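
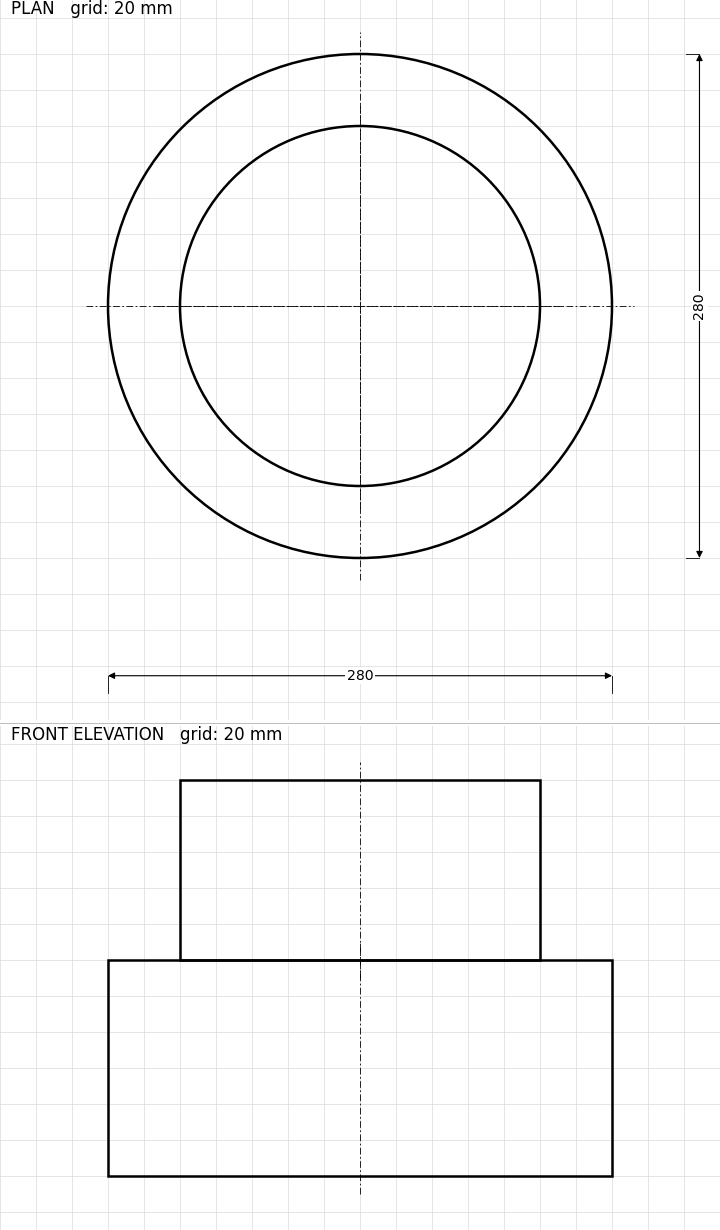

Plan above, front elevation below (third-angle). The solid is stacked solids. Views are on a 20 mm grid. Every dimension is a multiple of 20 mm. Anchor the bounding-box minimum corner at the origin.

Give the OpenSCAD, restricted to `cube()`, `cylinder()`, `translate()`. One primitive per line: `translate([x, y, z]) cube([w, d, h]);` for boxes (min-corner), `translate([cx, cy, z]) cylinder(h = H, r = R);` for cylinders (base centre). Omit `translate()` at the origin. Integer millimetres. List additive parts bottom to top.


translate([140, 140, 0]) cylinder(h = 120, r = 140);
translate([140, 140, 120]) cylinder(h = 100, r = 100);


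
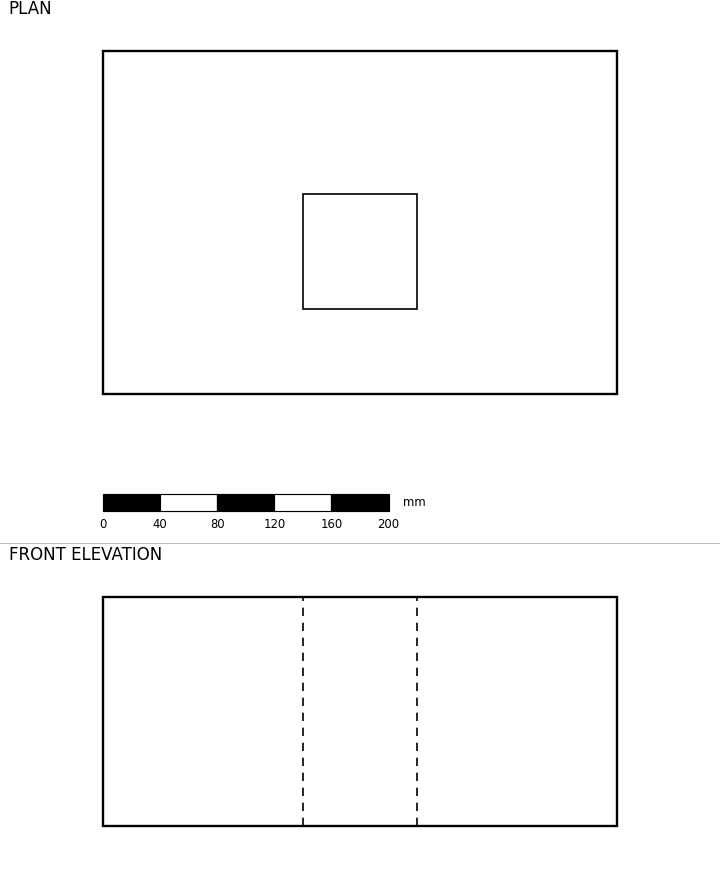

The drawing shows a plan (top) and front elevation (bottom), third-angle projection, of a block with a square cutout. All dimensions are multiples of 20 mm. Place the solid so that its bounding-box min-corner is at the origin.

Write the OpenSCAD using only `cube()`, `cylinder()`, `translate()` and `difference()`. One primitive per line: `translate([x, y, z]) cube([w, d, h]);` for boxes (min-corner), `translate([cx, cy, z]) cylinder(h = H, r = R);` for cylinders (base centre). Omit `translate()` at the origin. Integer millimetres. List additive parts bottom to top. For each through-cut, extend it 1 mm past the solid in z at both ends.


difference() {
  cube([360, 240, 160]);
  translate([140, 60, -1]) cube([80, 80, 162]);
}


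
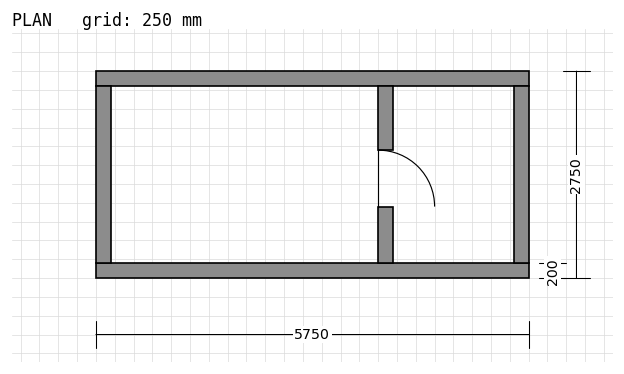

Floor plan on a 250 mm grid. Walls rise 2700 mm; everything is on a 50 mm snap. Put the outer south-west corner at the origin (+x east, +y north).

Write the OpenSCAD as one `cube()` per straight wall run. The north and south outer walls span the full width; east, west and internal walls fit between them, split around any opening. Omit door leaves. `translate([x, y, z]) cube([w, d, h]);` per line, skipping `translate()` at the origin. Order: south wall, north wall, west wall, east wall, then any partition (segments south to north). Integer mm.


cube([5750, 200, 2700]);
translate([0, 2550, 0]) cube([5750, 200, 2700]);
translate([0, 200, 0]) cube([200, 2350, 2700]);
translate([5550, 200, 0]) cube([200, 2350, 2700]);
translate([3750, 200, 0]) cube([200, 750, 2700]);
translate([3750, 1700, 0]) cube([200, 850, 2700]);


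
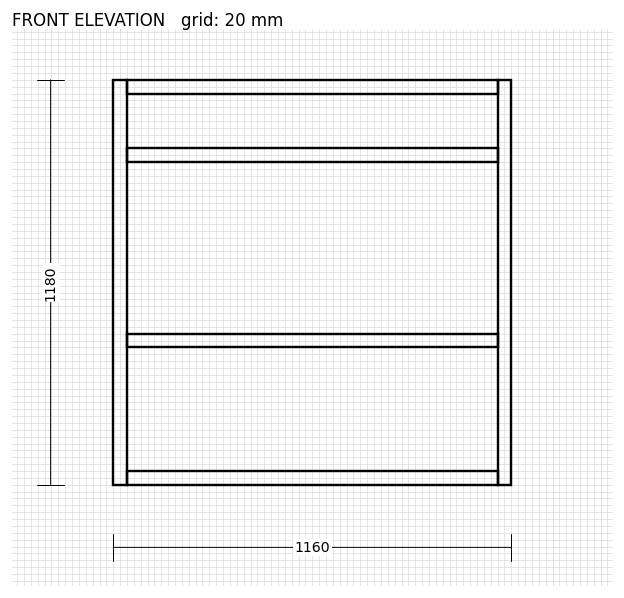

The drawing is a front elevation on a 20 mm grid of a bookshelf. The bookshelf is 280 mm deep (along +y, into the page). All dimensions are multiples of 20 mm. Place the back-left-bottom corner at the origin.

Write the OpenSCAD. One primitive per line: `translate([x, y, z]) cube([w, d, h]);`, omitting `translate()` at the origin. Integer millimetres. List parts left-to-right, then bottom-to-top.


cube([40, 280, 1180]);
translate([40, 0, 0]) cube([1080, 280, 40]);
translate([40, 0, 400]) cube([1080, 280, 40]);
translate([40, 0, 940]) cube([1080, 280, 40]);
translate([40, 0, 1140]) cube([1080, 280, 40]);
translate([1120, 0, 0]) cube([40, 280, 1180]);


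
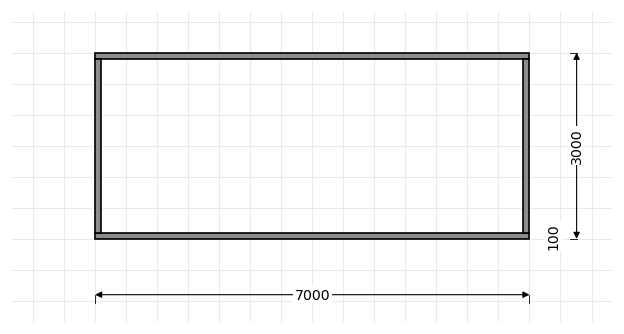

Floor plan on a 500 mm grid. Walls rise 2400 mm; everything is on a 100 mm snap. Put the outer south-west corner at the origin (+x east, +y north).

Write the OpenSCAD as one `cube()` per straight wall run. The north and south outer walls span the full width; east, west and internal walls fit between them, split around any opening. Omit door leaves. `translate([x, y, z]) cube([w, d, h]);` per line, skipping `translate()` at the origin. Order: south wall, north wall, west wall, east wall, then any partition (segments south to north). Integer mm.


cube([7000, 100, 2400]);
translate([0, 2900, 0]) cube([7000, 100, 2400]);
translate([0, 100, 0]) cube([100, 2800, 2400]);
translate([6900, 100, 0]) cube([100, 2800, 2400]);


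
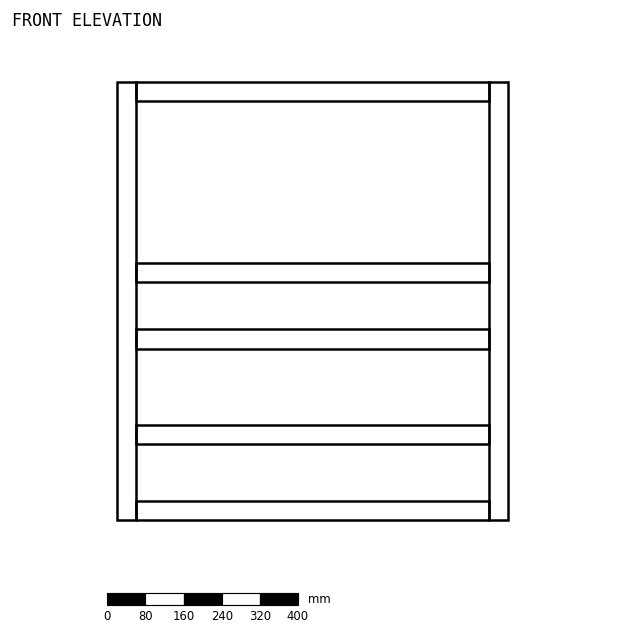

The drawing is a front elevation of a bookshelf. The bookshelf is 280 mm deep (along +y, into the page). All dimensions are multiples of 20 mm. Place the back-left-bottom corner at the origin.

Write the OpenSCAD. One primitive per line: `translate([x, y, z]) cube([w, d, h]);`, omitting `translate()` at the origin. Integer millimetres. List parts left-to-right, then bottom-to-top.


cube([40, 280, 920]);
translate([40, 0, 0]) cube([740, 280, 40]);
translate([40, 0, 160]) cube([740, 280, 40]);
translate([40, 0, 360]) cube([740, 280, 40]);
translate([40, 0, 500]) cube([740, 280, 40]);
translate([40, 0, 880]) cube([740, 280, 40]);
translate([780, 0, 0]) cube([40, 280, 920]);


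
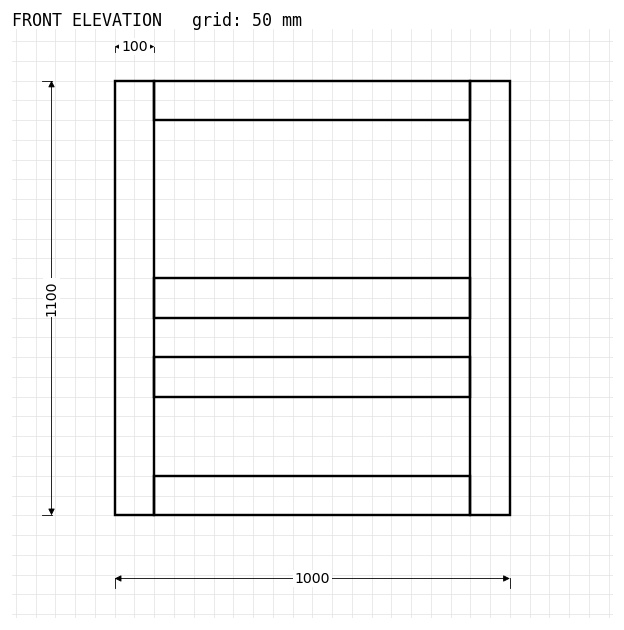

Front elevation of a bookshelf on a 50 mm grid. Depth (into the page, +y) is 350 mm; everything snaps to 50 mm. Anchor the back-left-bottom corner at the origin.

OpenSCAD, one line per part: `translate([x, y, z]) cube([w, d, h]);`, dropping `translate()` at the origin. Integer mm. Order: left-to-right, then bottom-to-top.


cube([100, 350, 1100]);
translate([100, 0, 0]) cube([800, 350, 100]);
translate([100, 0, 300]) cube([800, 350, 100]);
translate([100, 0, 500]) cube([800, 350, 100]);
translate([100, 0, 1000]) cube([800, 350, 100]);
translate([900, 0, 0]) cube([100, 350, 1100]);


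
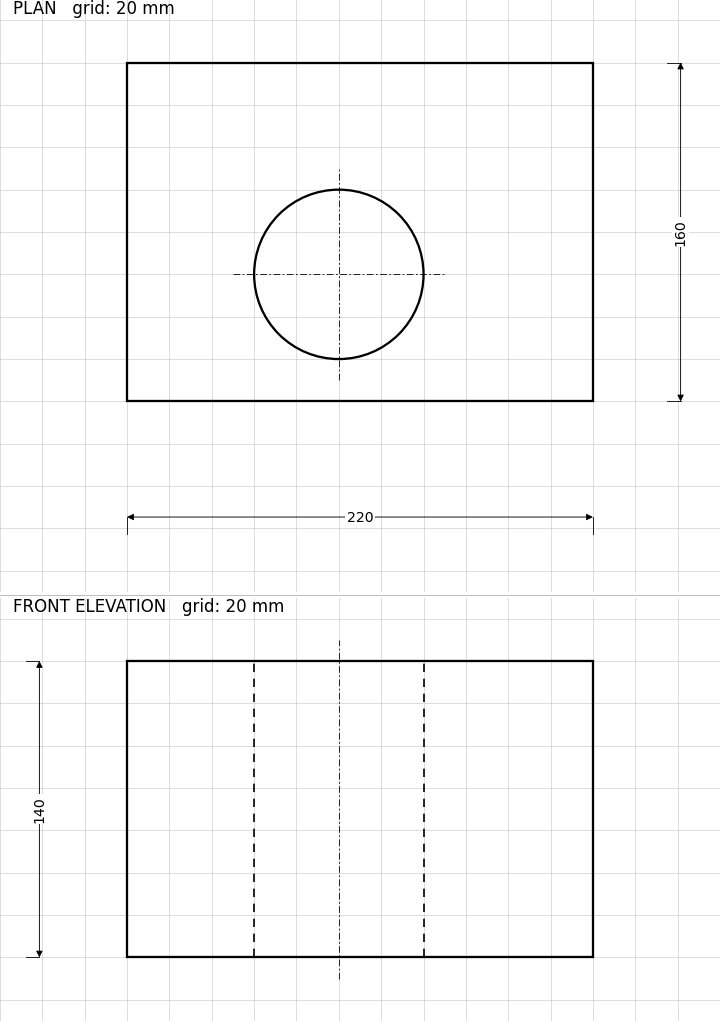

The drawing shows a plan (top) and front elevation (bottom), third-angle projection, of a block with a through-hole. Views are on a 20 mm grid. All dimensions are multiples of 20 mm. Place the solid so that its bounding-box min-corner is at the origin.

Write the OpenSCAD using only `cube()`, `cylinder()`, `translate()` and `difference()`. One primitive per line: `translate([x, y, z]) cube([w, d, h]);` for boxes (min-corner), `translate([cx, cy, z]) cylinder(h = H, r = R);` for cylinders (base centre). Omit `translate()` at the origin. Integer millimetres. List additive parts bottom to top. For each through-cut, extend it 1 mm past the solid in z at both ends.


difference() {
  cube([220, 160, 140]);
  translate([100, 60, -1]) cylinder(h = 142, r = 40);
}


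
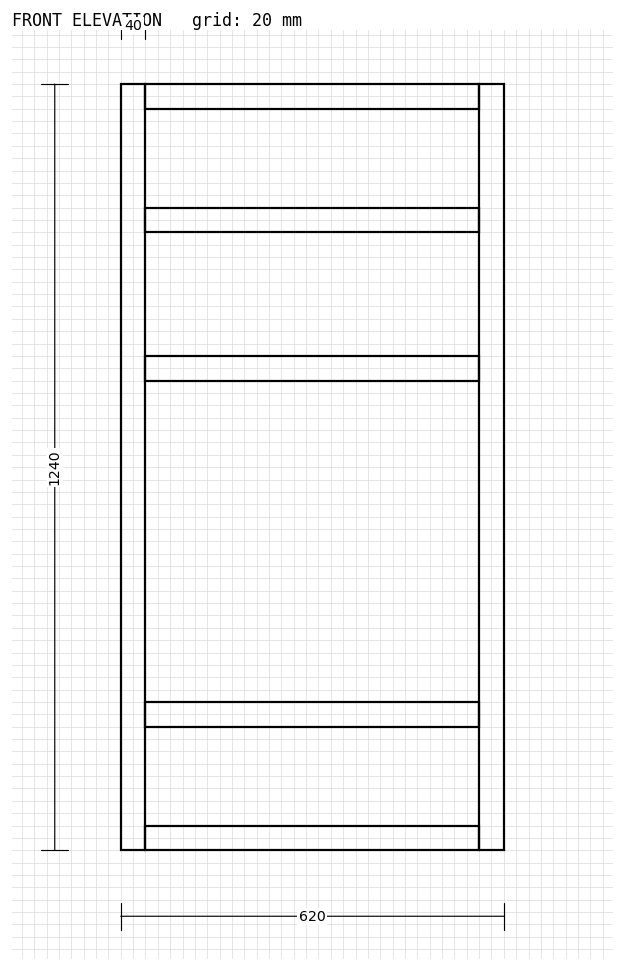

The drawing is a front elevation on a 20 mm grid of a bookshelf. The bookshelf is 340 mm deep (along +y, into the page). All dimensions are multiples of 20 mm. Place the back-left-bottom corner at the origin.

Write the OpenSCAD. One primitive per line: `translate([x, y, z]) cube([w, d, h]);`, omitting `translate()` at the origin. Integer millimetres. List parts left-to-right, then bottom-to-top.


cube([40, 340, 1240]);
translate([40, 0, 0]) cube([540, 340, 40]);
translate([40, 0, 200]) cube([540, 340, 40]);
translate([40, 0, 760]) cube([540, 340, 40]);
translate([40, 0, 1000]) cube([540, 340, 40]);
translate([40, 0, 1200]) cube([540, 340, 40]);
translate([580, 0, 0]) cube([40, 340, 1240]);


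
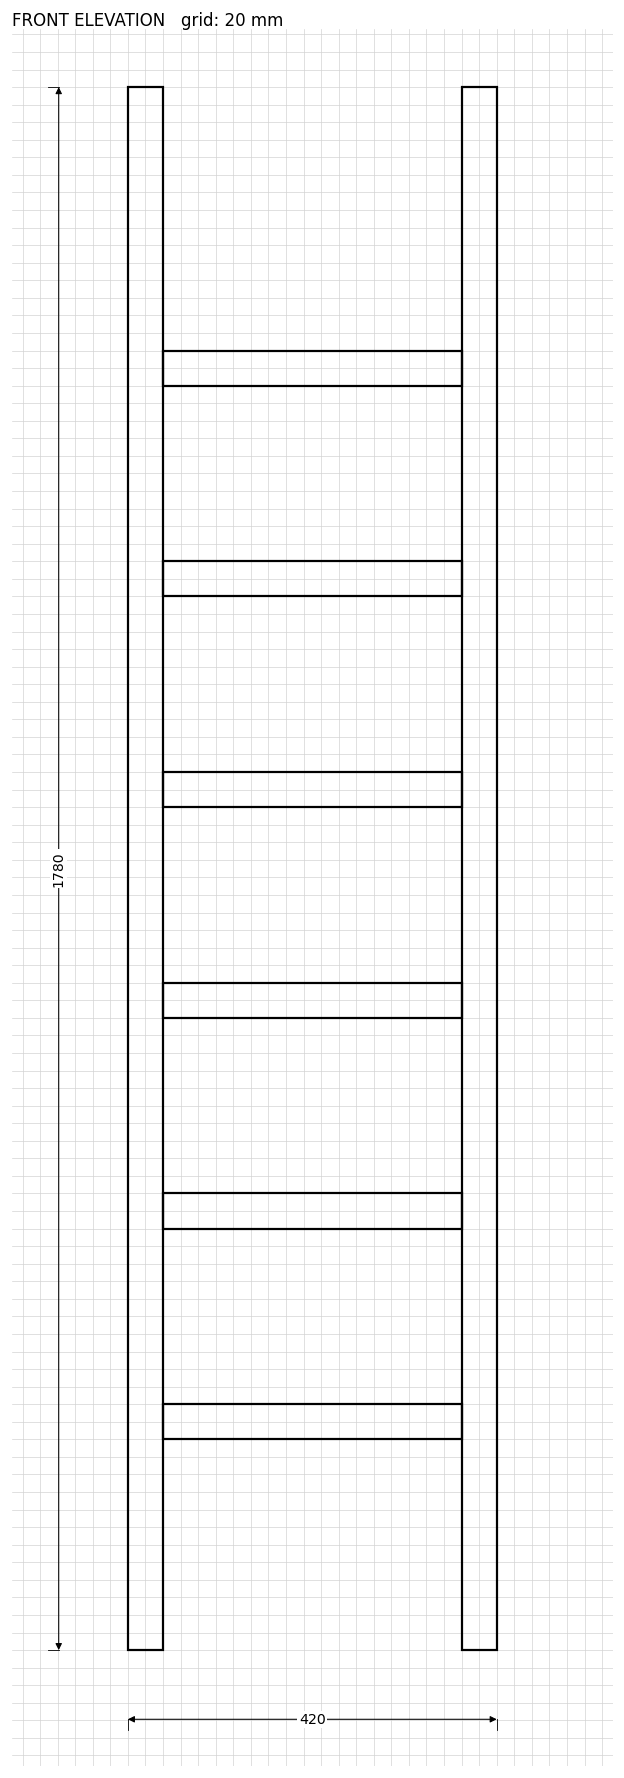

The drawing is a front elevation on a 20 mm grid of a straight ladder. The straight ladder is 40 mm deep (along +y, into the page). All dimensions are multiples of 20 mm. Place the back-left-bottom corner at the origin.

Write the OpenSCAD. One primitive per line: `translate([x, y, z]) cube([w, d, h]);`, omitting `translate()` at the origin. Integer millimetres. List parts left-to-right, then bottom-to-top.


cube([40, 40, 1780]);
translate([40, 0, 240]) cube([340, 40, 40]);
translate([40, 0, 480]) cube([340, 40, 40]);
translate([40, 0, 720]) cube([340, 40, 40]);
translate([40, 0, 960]) cube([340, 40, 40]);
translate([40, 0, 1200]) cube([340, 40, 40]);
translate([40, 0, 1440]) cube([340, 40, 40]);
translate([380, 0, 0]) cube([40, 40, 1780]);


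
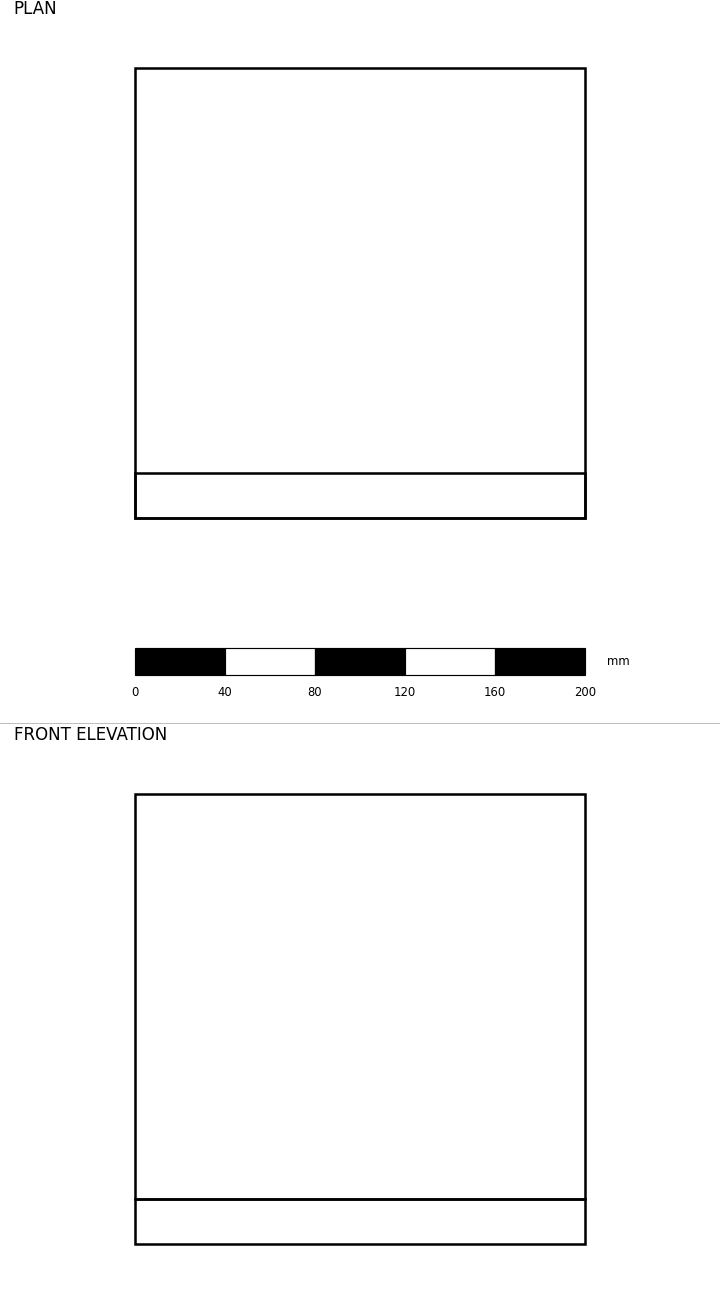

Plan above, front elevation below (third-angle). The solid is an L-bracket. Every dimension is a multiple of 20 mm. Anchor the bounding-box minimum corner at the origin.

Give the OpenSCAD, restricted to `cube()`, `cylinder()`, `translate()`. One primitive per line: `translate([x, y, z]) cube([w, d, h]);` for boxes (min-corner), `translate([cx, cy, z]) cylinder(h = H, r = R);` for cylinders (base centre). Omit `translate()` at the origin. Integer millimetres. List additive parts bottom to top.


cube([200, 200, 20]);
translate([0, 0, 20]) cube([200, 20, 180]);


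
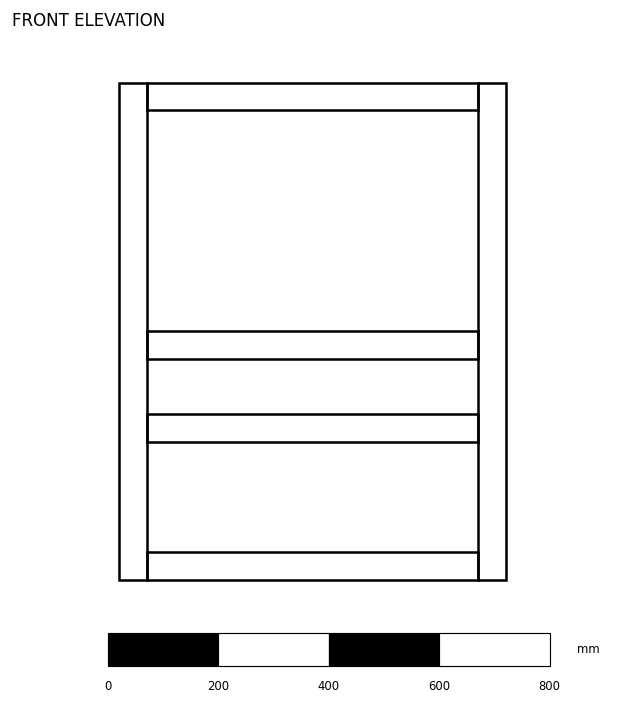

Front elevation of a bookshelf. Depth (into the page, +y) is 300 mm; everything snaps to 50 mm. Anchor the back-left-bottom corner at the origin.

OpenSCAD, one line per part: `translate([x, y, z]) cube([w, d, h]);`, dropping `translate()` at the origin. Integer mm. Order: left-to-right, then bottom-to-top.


cube([50, 300, 900]);
translate([50, 0, 0]) cube([600, 300, 50]);
translate([50, 0, 250]) cube([600, 300, 50]);
translate([50, 0, 400]) cube([600, 300, 50]);
translate([50, 0, 850]) cube([600, 300, 50]);
translate([650, 0, 0]) cube([50, 300, 900]);


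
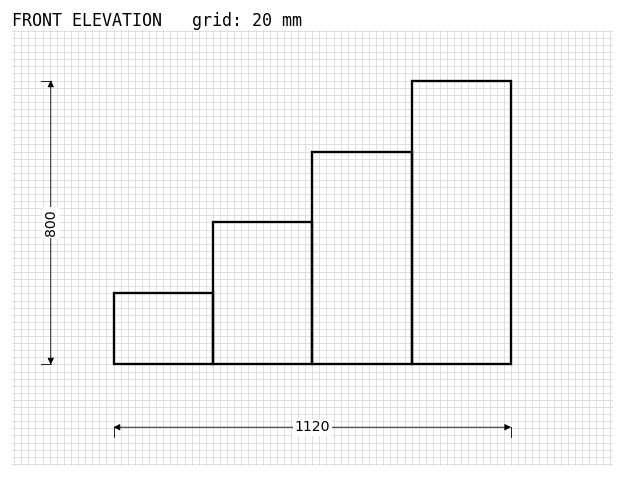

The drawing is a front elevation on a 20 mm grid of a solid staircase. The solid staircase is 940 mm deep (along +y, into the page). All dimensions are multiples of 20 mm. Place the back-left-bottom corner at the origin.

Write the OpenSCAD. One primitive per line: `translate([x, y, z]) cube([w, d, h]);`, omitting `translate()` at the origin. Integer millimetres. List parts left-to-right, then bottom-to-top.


cube([280, 940, 200]);
translate([280, 0, 0]) cube([280, 940, 400]);
translate([560, 0, 0]) cube([280, 940, 600]);
translate([840, 0, 0]) cube([280, 940, 800]);


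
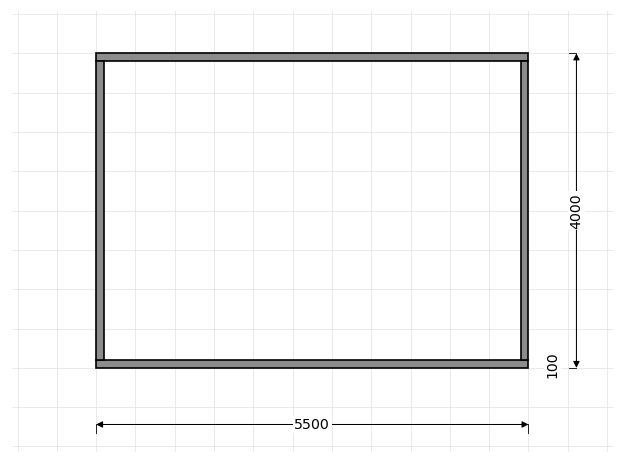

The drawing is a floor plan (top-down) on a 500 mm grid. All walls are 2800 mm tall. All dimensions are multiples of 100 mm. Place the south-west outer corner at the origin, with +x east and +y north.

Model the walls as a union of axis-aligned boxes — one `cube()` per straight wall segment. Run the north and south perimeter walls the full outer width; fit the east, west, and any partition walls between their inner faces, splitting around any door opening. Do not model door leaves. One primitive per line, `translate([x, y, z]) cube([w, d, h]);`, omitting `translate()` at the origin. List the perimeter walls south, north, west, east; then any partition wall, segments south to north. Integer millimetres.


cube([5500, 100, 2800]);
translate([0, 3900, 0]) cube([5500, 100, 2800]);
translate([0, 100, 0]) cube([100, 3800, 2800]);
translate([5400, 100, 0]) cube([100, 3800, 2800]);


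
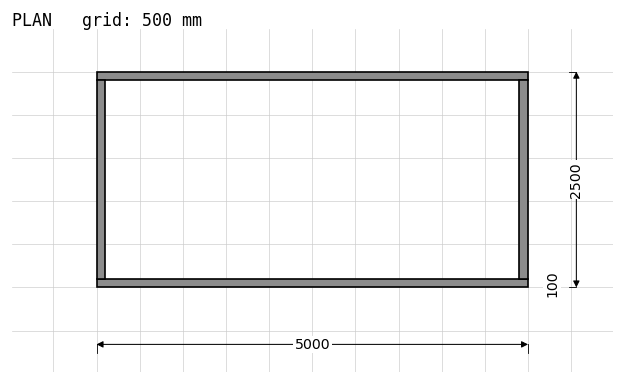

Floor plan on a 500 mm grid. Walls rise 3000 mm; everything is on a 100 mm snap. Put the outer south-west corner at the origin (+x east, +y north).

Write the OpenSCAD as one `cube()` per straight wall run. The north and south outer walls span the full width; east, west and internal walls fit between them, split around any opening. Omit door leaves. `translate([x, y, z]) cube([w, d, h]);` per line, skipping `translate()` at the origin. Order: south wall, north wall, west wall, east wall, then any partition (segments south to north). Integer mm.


cube([5000, 100, 3000]);
translate([0, 2400, 0]) cube([5000, 100, 3000]);
translate([0, 100, 0]) cube([100, 2300, 3000]);
translate([4900, 100, 0]) cube([100, 2300, 3000]);


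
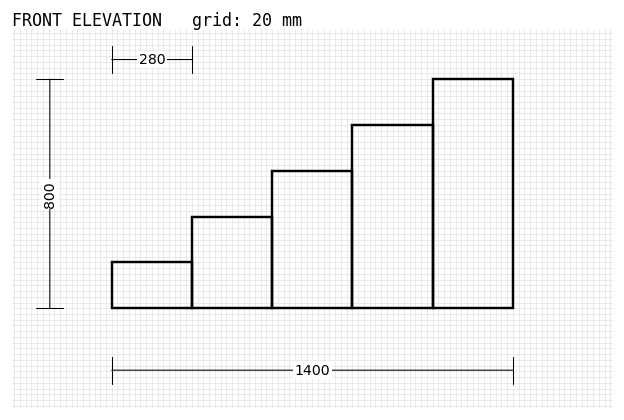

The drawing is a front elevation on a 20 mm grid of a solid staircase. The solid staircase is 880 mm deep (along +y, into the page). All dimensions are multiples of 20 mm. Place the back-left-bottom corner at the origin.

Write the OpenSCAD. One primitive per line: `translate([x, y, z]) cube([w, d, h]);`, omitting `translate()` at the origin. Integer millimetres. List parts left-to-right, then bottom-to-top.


cube([280, 880, 160]);
translate([280, 0, 0]) cube([280, 880, 320]);
translate([560, 0, 0]) cube([280, 880, 480]);
translate([840, 0, 0]) cube([280, 880, 640]);
translate([1120, 0, 0]) cube([280, 880, 800]);


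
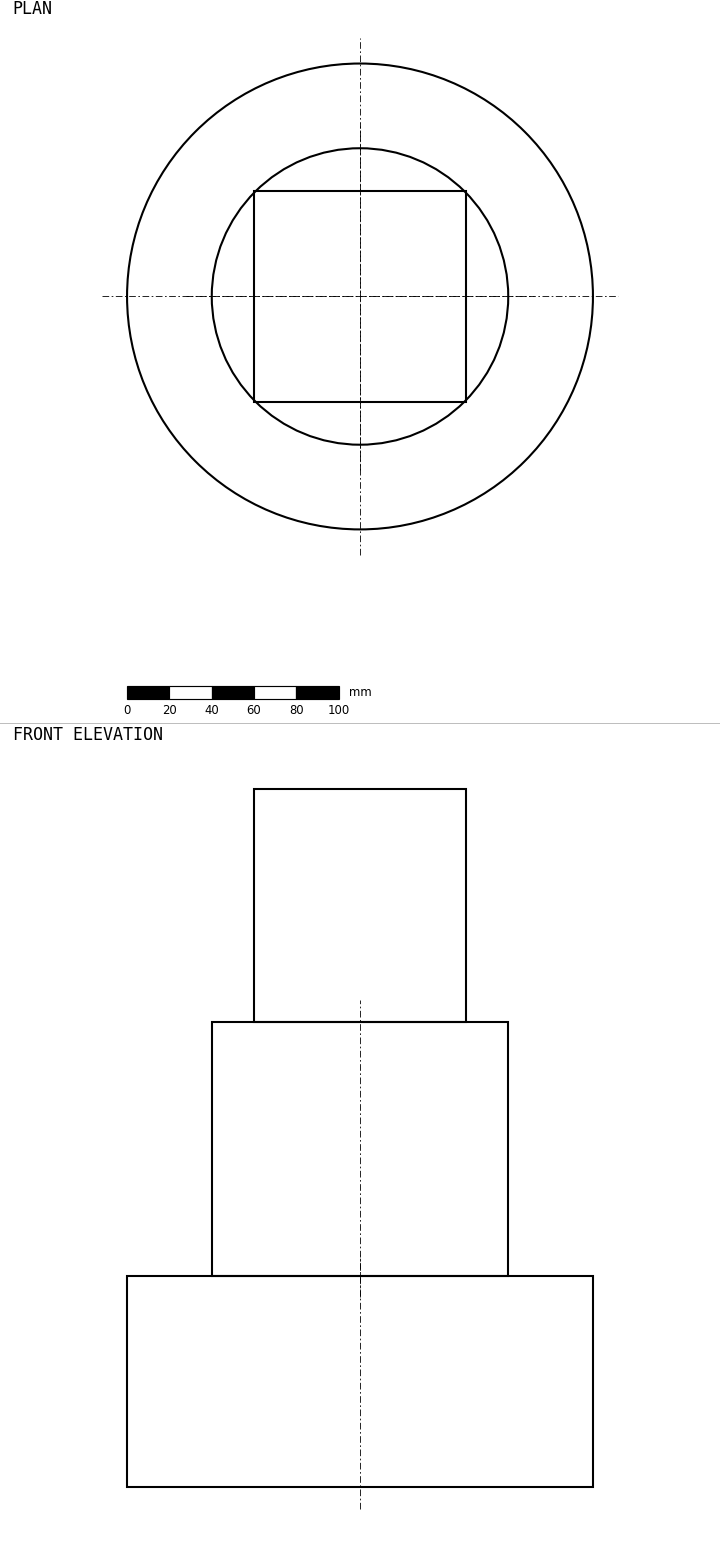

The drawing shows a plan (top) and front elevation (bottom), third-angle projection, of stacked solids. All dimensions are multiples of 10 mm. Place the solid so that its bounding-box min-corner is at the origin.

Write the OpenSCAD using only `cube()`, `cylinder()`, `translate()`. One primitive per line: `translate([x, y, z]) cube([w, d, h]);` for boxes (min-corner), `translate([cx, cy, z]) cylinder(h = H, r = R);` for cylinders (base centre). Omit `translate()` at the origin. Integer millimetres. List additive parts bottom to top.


translate([110, 110, 0]) cylinder(h = 100, r = 110);
translate([110, 110, 100]) cylinder(h = 120, r = 70);
translate([60, 60, 220]) cube([100, 100, 110]);


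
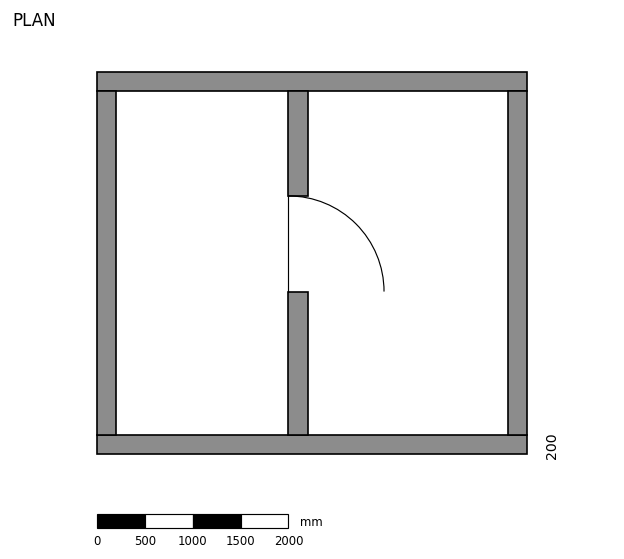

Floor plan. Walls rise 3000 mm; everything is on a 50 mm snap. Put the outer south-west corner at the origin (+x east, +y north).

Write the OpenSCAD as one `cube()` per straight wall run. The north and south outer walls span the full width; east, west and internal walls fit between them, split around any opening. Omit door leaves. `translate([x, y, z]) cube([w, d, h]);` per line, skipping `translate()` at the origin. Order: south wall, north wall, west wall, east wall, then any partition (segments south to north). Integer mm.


cube([4500, 200, 3000]);
translate([0, 3800, 0]) cube([4500, 200, 3000]);
translate([0, 200, 0]) cube([200, 3600, 3000]);
translate([4300, 200, 0]) cube([200, 3600, 3000]);
translate([2000, 200, 0]) cube([200, 1500, 3000]);
translate([2000, 2700, 0]) cube([200, 1100, 3000]);


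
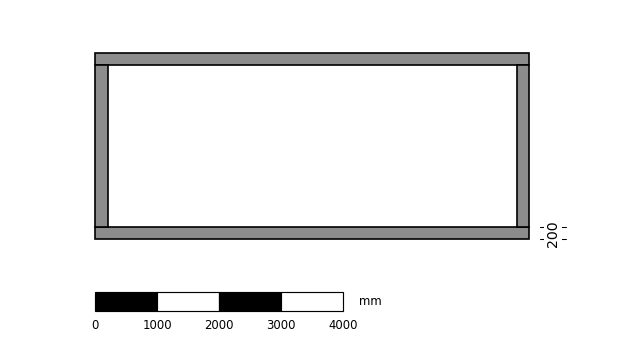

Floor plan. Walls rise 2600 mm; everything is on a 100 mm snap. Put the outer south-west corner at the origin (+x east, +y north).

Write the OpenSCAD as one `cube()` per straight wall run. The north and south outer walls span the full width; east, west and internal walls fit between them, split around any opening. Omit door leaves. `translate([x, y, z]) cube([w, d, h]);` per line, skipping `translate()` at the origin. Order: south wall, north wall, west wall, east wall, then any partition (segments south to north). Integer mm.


cube([7000, 200, 2600]);
translate([0, 2800, 0]) cube([7000, 200, 2600]);
translate([0, 200, 0]) cube([200, 2600, 2600]);
translate([6800, 200, 0]) cube([200, 2600, 2600]);


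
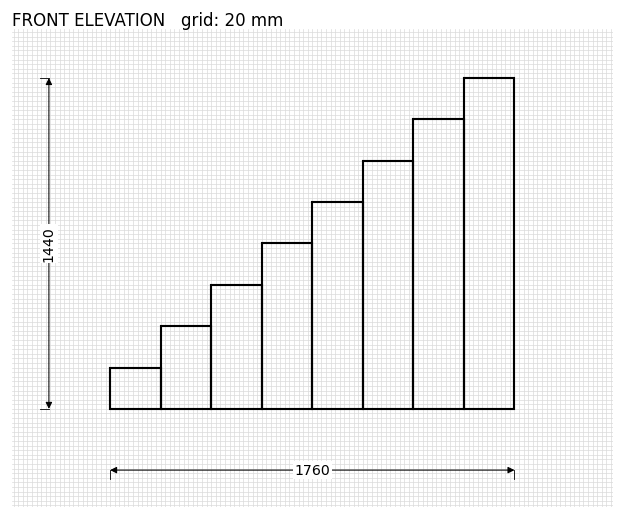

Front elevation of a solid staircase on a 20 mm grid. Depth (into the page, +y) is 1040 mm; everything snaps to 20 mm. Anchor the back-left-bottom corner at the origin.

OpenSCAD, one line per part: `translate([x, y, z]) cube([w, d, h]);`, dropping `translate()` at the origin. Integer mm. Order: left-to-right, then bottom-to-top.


cube([220, 1040, 180]);
translate([220, 0, 0]) cube([220, 1040, 360]);
translate([440, 0, 0]) cube([220, 1040, 540]);
translate([660, 0, 0]) cube([220, 1040, 720]);
translate([880, 0, 0]) cube([220, 1040, 900]);
translate([1100, 0, 0]) cube([220, 1040, 1080]);
translate([1320, 0, 0]) cube([220, 1040, 1260]);
translate([1540, 0, 0]) cube([220, 1040, 1440]);


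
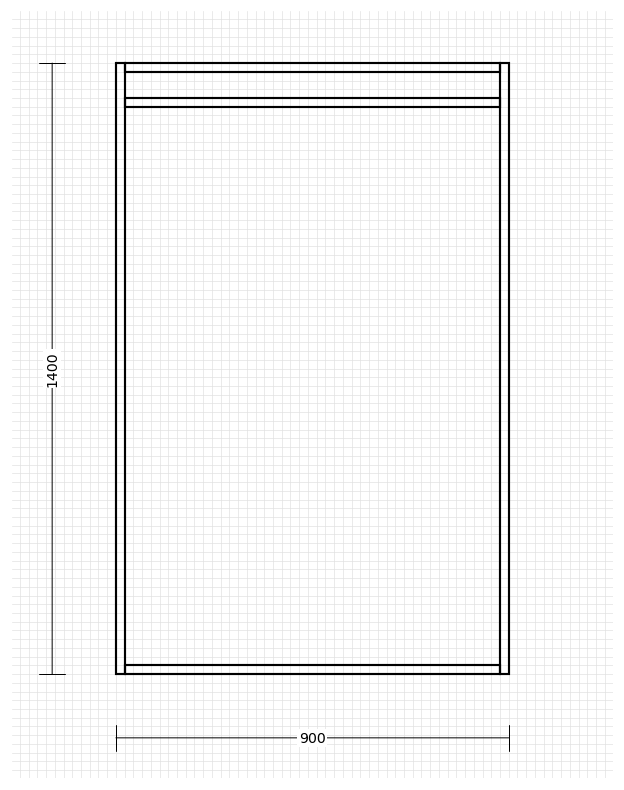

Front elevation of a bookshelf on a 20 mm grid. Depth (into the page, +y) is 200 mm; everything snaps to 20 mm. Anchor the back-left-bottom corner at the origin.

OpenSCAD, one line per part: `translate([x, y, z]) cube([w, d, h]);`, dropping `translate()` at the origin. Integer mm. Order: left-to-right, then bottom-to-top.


cube([20, 200, 1400]);
translate([20, 0, 0]) cube([860, 200, 20]);
translate([20, 0, 1300]) cube([860, 200, 20]);
translate([20, 0, 1380]) cube([860, 200, 20]);
translate([880, 0, 0]) cube([20, 200, 1400]);


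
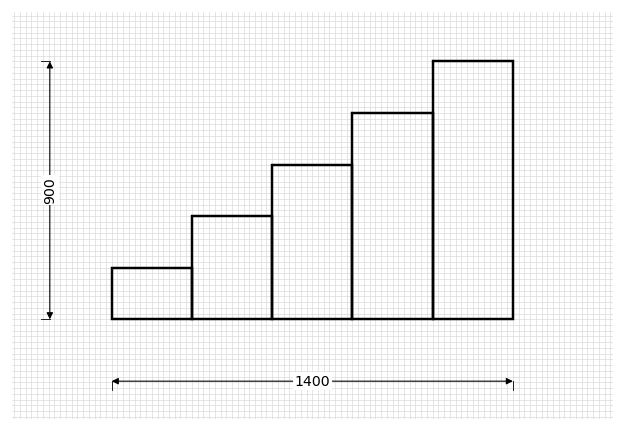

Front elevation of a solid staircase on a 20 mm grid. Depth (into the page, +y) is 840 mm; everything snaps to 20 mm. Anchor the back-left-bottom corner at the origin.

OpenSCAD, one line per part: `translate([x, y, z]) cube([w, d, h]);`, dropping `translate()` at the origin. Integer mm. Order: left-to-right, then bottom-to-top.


cube([280, 840, 180]);
translate([280, 0, 0]) cube([280, 840, 360]);
translate([560, 0, 0]) cube([280, 840, 540]);
translate([840, 0, 0]) cube([280, 840, 720]);
translate([1120, 0, 0]) cube([280, 840, 900]);


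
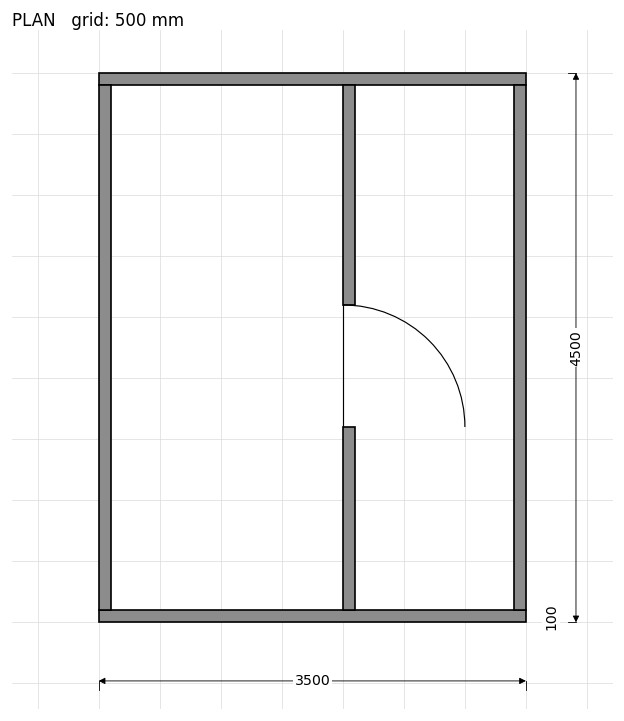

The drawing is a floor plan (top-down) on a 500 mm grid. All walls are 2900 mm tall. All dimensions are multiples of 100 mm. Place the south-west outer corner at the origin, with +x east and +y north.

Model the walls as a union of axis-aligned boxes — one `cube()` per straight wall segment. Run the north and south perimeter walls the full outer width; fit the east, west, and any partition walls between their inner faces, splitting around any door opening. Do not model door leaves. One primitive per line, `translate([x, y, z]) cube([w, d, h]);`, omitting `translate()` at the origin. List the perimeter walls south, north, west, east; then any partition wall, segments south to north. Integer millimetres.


cube([3500, 100, 2900]);
translate([0, 4400, 0]) cube([3500, 100, 2900]);
translate([0, 100, 0]) cube([100, 4300, 2900]);
translate([3400, 100, 0]) cube([100, 4300, 2900]);
translate([2000, 100, 0]) cube([100, 1500, 2900]);
translate([2000, 2600, 0]) cube([100, 1800, 2900]);


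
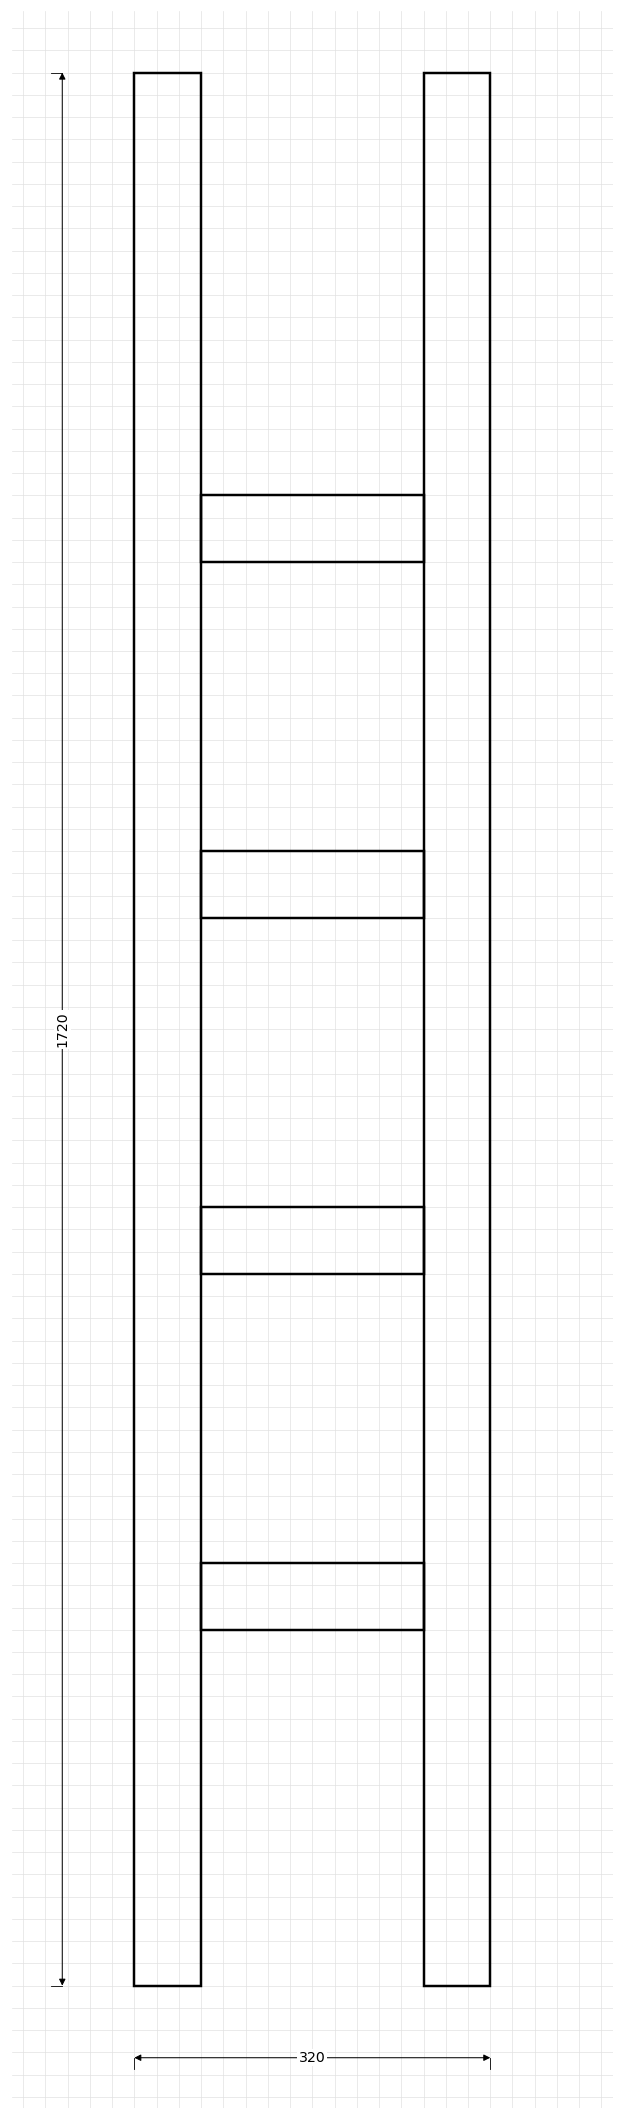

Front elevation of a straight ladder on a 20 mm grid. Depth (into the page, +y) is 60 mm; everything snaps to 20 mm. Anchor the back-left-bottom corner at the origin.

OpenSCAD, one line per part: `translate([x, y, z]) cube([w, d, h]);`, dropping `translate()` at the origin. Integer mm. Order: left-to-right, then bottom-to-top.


cube([60, 60, 1720]);
translate([60, 0, 320]) cube([200, 60, 60]);
translate([60, 0, 640]) cube([200, 60, 60]);
translate([60, 0, 960]) cube([200, 60, 60]);
translate([60, 0, 1280]) cube([200, 60, 60]);
translate([260, 0, 0]) cube([60, 60, 1720]);


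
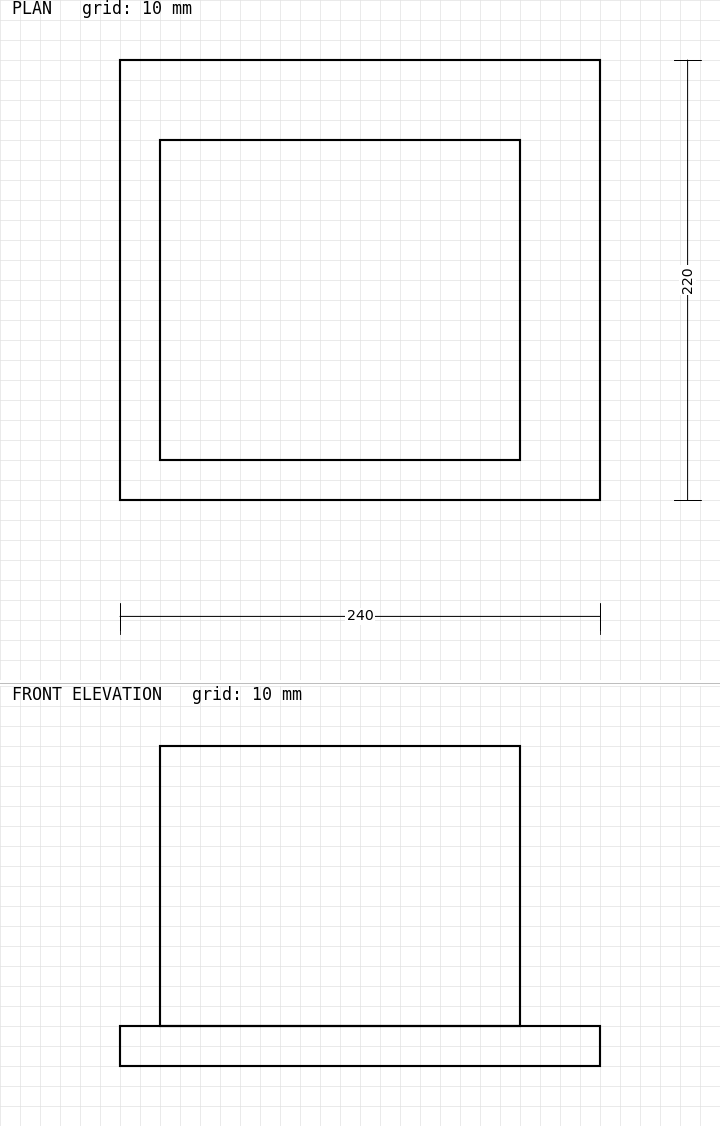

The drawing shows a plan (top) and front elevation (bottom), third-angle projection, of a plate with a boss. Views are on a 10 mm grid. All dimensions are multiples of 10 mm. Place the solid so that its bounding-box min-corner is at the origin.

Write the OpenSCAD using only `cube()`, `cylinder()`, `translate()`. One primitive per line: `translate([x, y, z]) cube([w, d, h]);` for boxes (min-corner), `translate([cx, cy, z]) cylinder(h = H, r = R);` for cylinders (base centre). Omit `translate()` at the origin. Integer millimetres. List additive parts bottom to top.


cube([240, 220, 20]);
translate([20, 20, 20]) cube([180, 160, 140]);


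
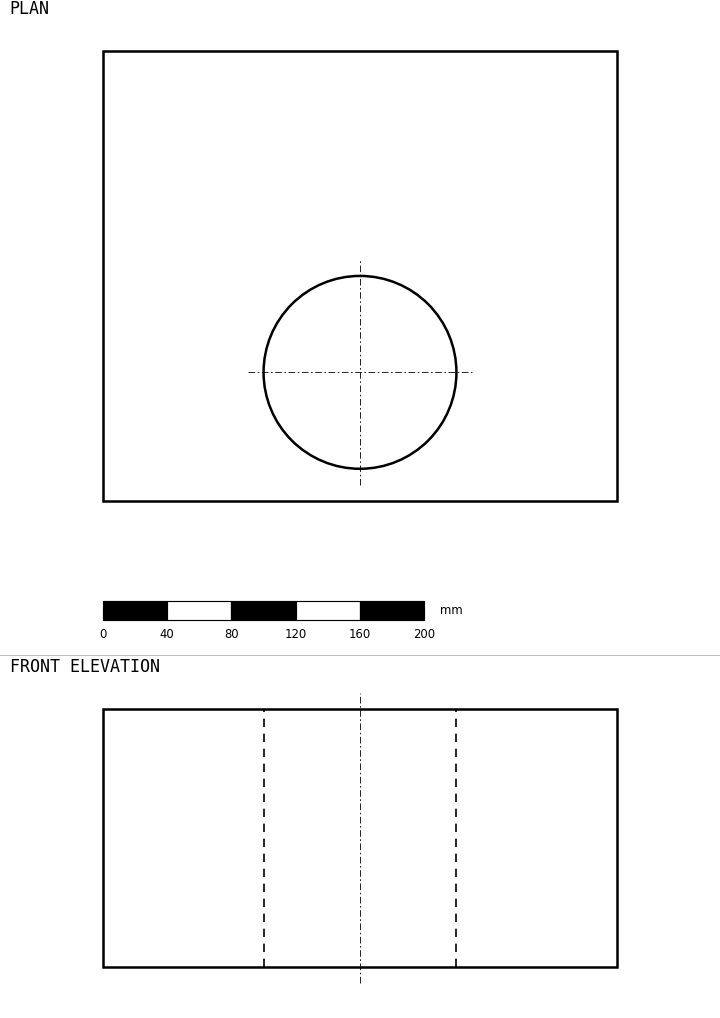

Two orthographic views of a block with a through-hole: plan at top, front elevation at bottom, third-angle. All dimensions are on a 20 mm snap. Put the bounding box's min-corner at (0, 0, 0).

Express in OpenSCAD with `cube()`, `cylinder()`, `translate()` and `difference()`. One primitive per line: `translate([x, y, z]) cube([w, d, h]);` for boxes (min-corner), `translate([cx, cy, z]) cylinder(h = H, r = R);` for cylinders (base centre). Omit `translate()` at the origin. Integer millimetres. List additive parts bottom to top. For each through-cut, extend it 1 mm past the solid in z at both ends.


difference() {
  cube([320, 280, 160]);
  translate([160, 80, -1]) cylinder(h = 162, r = 60);
}


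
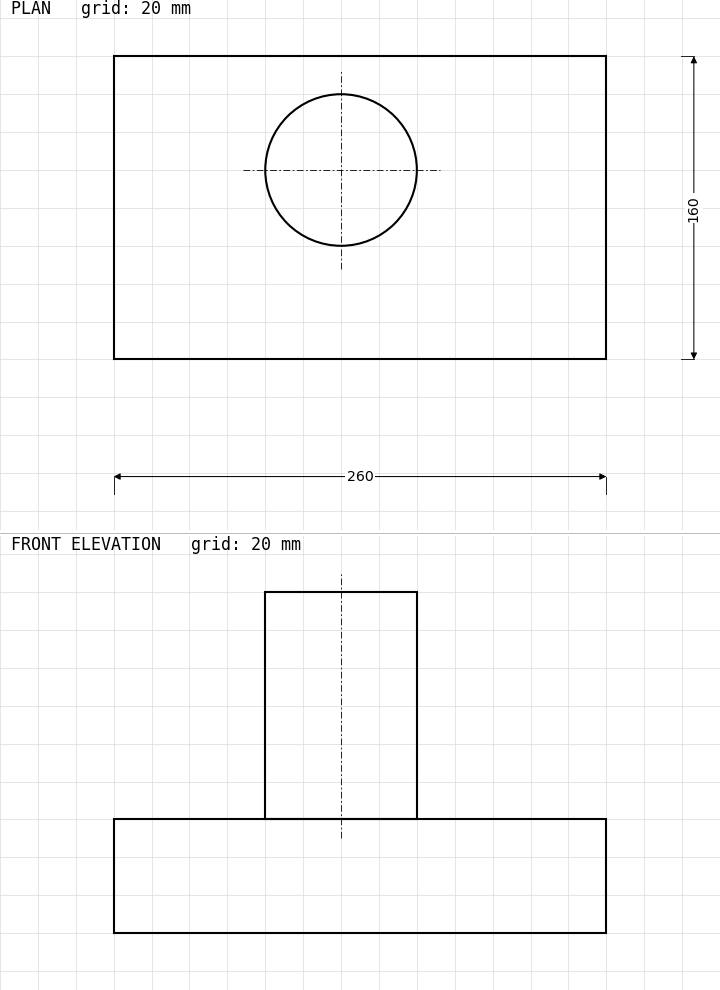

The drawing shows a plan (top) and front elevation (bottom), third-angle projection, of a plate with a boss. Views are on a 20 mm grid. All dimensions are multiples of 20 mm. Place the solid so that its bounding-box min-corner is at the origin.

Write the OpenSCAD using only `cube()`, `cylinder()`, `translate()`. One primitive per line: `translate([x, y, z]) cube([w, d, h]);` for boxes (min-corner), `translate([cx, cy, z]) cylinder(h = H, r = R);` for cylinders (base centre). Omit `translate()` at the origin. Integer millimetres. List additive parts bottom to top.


cube([260, 160, 60]);
translate([120, 100, 60]) cylinder(h = 120, r = 40);


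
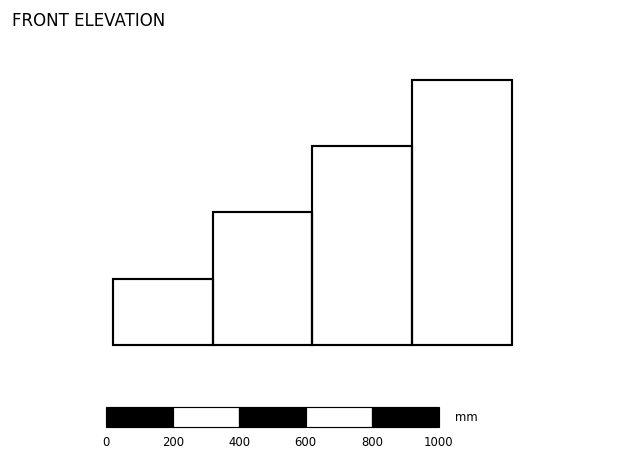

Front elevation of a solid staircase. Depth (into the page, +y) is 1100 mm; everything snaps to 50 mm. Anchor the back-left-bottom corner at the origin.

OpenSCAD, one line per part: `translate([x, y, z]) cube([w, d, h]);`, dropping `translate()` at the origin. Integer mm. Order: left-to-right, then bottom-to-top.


cube([300, 1100, 200]);
translate([300, 0, 0]) cube([300, 1100, 400]);
translate([600, 0, 0]) cube([300, 1100, 600]);
translate([900, 0, 0]) cube([300, 1100, 800]);


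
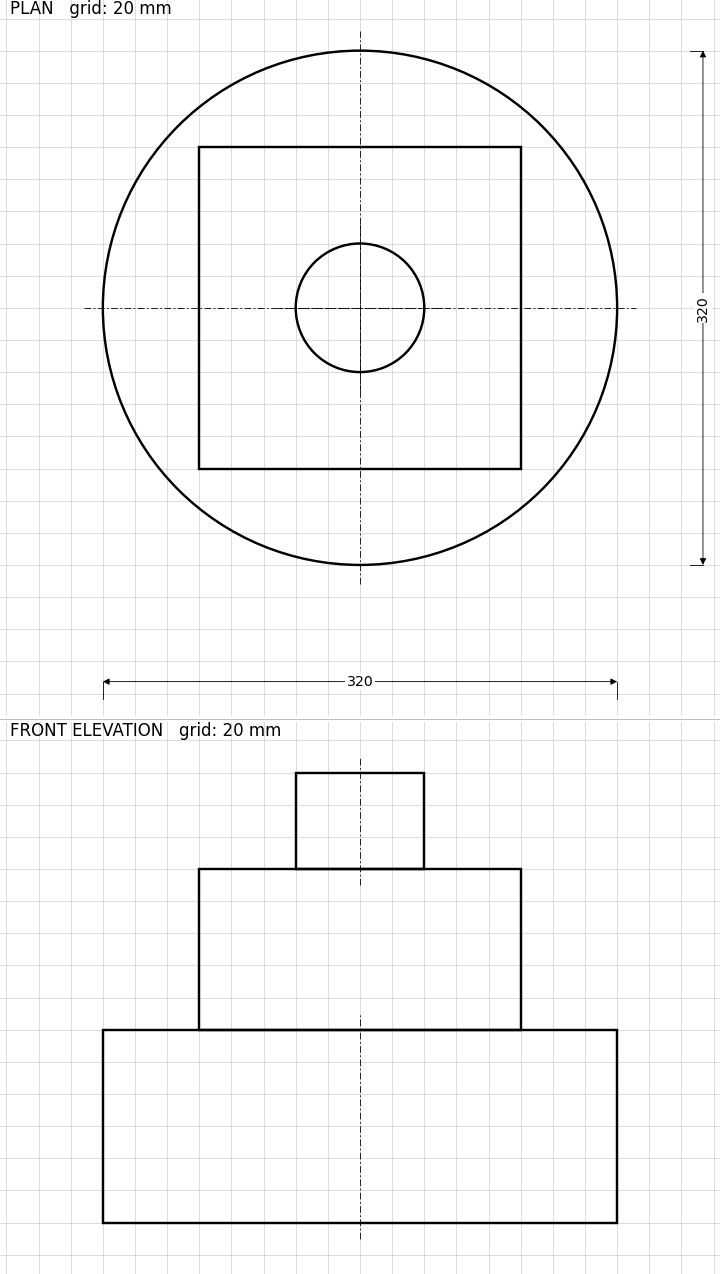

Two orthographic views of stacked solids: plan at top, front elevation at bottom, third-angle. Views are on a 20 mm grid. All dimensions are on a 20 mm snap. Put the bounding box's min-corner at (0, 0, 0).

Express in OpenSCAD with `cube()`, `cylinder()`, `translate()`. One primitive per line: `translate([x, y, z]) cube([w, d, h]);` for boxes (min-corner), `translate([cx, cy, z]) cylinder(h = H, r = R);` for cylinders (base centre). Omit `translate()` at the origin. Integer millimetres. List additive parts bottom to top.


translate([160, 160, 0]) cylinder(h = 120, r = 160);
translate([60, 60, 120]) cube([200, 200, 100]);
translate([160, 160, 220]) cylinder(h = 60, r = 40);


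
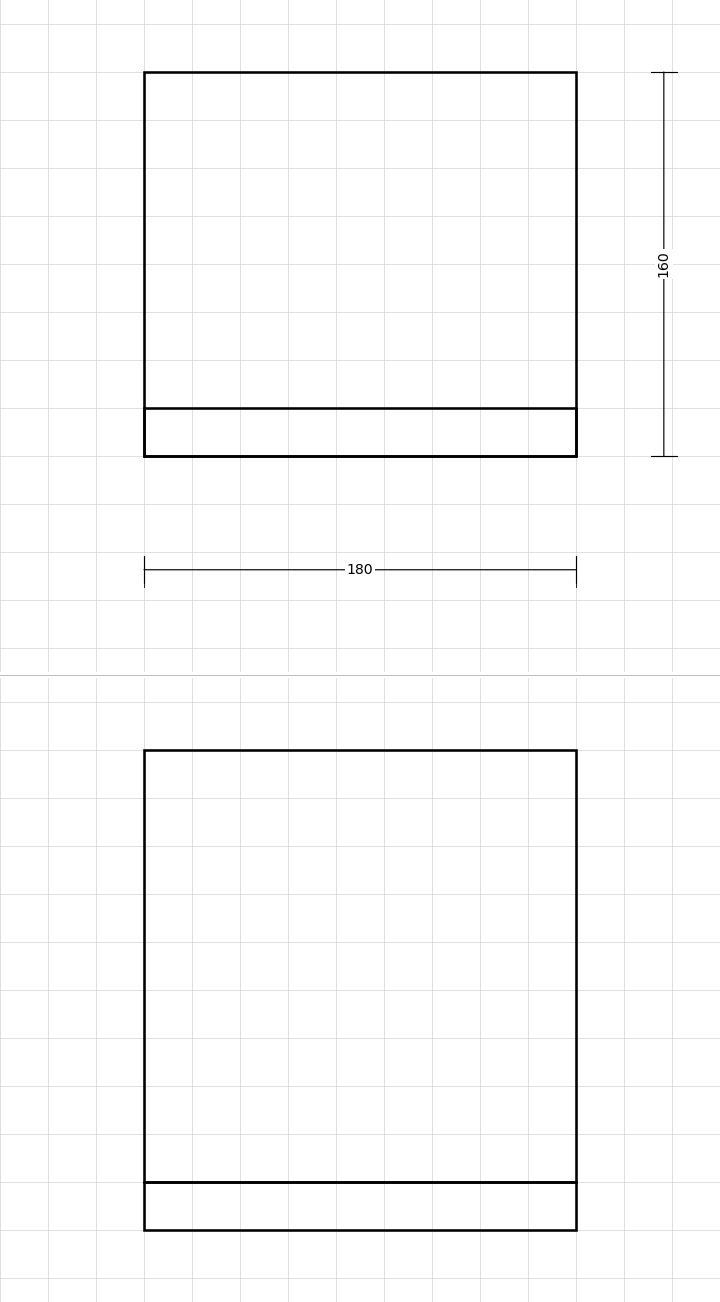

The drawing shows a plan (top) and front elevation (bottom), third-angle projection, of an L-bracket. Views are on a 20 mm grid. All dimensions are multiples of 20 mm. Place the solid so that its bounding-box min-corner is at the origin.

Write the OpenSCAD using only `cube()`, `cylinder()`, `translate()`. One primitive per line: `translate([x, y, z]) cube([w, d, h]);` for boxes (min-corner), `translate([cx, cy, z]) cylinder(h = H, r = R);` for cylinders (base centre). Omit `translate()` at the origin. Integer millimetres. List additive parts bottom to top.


cube([180, 160, 20]);
translate([0, 0, 20]) cube([180, 20, 180]);


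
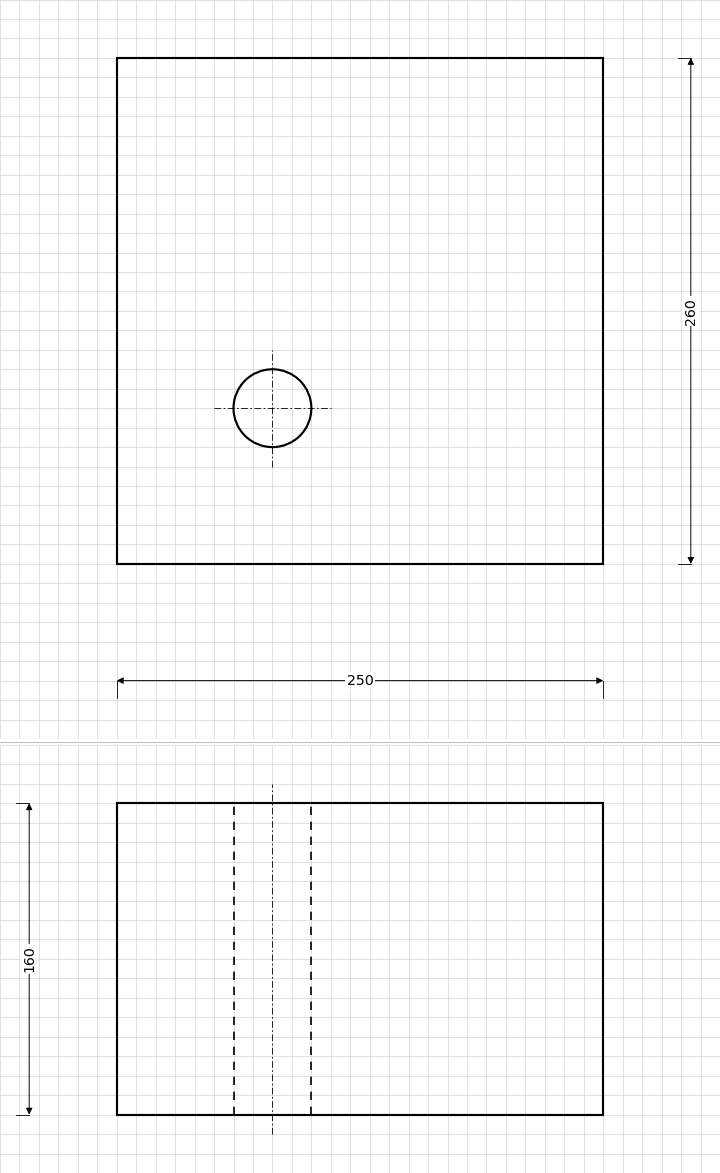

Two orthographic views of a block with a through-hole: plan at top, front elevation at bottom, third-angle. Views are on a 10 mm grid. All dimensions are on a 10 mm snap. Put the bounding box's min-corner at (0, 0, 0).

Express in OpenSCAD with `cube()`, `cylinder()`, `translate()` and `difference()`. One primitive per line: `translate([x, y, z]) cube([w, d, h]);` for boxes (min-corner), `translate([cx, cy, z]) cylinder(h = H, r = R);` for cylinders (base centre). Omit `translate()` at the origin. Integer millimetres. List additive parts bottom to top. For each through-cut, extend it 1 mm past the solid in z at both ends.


difference() {
  cube([250, 260, 160]);
  translate([80, 80, -1]) cylinder(h = 162, r = 20);
}


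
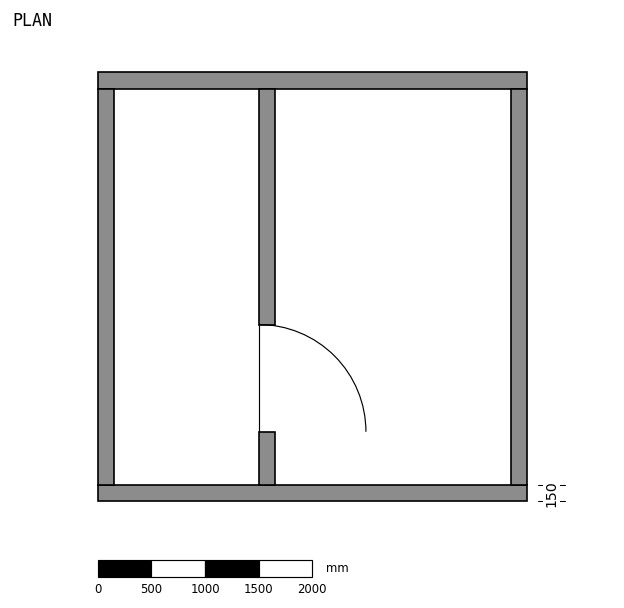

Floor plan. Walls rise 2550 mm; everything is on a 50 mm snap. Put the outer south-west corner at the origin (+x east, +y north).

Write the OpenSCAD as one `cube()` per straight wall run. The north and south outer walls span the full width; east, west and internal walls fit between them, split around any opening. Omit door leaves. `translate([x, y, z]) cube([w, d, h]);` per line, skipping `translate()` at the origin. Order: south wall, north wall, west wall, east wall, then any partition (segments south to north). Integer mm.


cube([4000, 150, 2550]);
translate([0, 3850, 0]) cube([4000, 150, 2550]);
translate([0, 150, 0]) cube([150, 3700, 2550]);
translate([3850, 150, 0]) cube([150, 3700, 2550]);
translate([1500, 150, 0]) cube([150, 500, 2550]);
translate([1500, 1650, 0]) cube([150, 2200, 2550]);


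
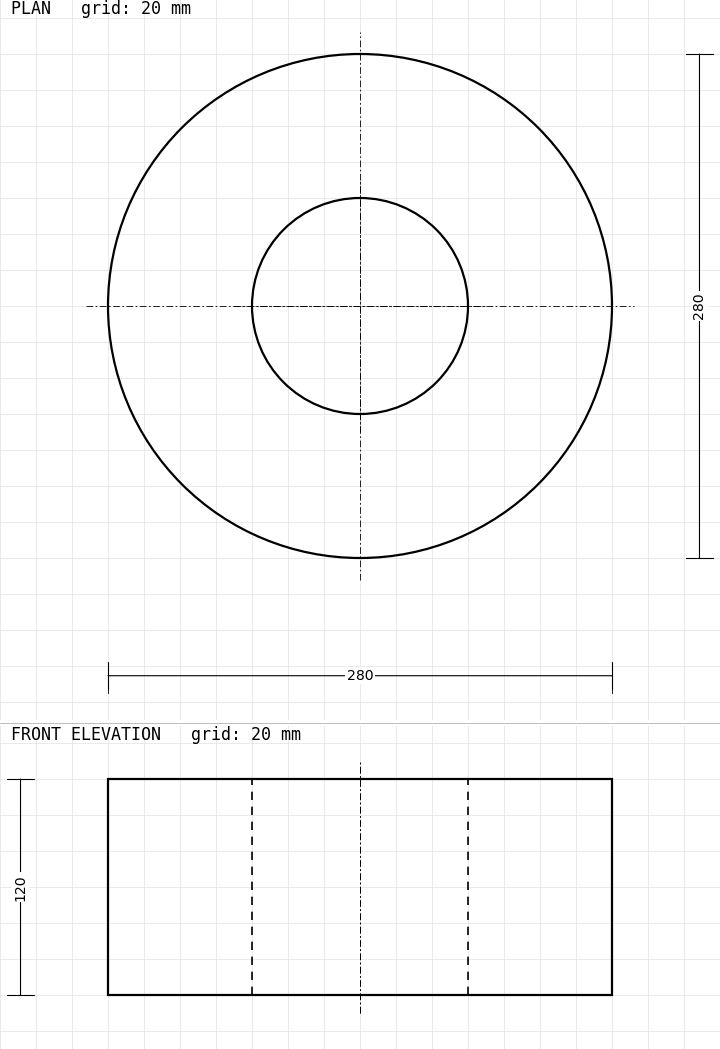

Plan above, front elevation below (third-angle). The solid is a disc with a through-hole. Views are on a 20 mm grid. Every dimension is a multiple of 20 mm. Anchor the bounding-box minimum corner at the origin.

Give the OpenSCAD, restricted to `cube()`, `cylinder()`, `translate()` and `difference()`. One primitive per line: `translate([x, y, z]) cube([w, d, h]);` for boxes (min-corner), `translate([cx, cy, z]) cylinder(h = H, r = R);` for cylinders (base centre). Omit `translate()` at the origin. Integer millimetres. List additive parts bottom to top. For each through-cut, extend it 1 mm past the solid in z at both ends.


difference() {
  translate([140, 140, 0]) cylinder(h = 120, r = 140);
  translate([140, 140, -1]) cylinder(h = 122, r = 60);
}


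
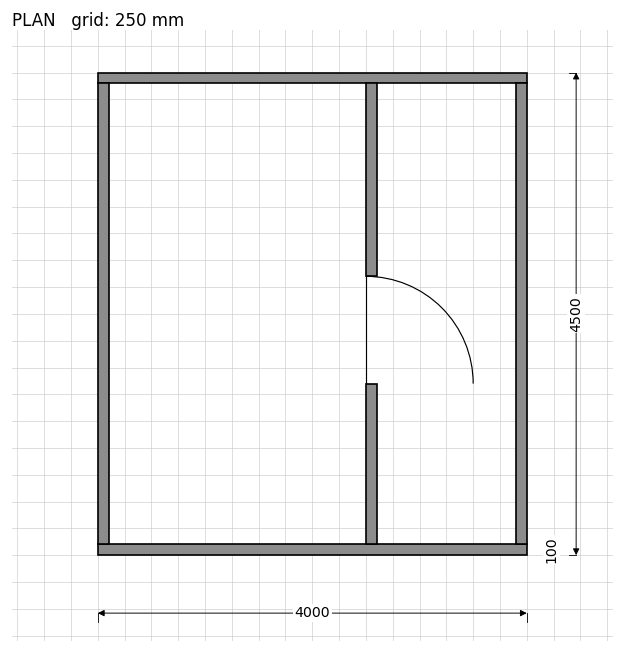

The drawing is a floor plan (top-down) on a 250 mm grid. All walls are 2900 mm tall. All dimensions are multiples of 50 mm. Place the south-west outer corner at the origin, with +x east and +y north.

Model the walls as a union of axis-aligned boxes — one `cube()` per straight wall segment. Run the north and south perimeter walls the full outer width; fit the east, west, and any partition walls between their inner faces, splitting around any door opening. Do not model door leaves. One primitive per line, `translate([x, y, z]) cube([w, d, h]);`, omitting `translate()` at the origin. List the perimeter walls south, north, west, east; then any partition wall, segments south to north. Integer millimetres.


cube([4000, 100, 2900]);
translate([0, 4400, 0]) cube([4000, 100, 2900]);
translate([0, 100, 0]) cube([100, 4300, 2900]);
translate([3900, 100, 0]) cube([100, 4300, 2900]);
translate([2500, 100, 0]) cube([100, 1500, 2900]);
translate([2500, 2600, 0]) cube([100, 1800, 2900]);


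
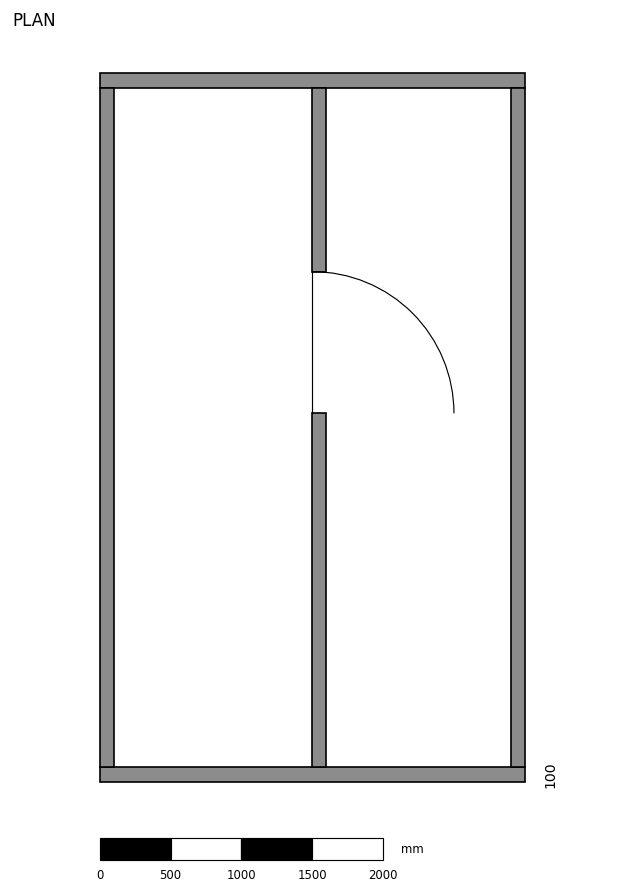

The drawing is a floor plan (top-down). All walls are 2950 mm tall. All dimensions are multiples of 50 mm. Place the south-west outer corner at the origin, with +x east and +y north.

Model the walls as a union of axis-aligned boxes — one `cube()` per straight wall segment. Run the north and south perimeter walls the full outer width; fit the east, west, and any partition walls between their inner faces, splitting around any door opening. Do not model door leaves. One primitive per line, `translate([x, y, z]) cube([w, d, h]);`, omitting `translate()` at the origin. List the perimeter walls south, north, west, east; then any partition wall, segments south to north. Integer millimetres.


cube([3000, 100, 2950]);
translate([0, 4900, 0]) cube([3000, 100, 2950]);
translate([0, 100, 0]) cube([100, 4800, 2950]);
translate([2900, 100, 0]) cube([100, 4800, 2950]);
translate([1500, 100, 0]) cube([100, 2500, 2950]);
translate([1500, 3600, 0]) cube([100, 1300, 2950]);


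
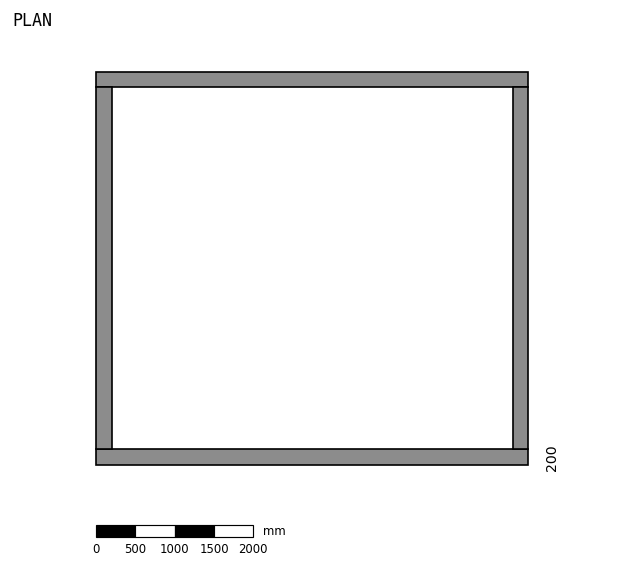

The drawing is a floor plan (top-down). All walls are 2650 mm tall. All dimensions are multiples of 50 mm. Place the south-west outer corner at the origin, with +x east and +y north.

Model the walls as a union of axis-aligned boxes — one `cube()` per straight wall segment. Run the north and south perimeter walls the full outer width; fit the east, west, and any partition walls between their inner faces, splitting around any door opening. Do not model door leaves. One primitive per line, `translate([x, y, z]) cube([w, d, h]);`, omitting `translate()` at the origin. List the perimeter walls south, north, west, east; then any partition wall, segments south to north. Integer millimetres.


cube([5500, 200, 2650]);
translate([0, 4800, 0]) cube([5500, 200, 2650]);
translate([0, 200, 0]) cube([200, 4600, 2650]);
translate([5300, 200, 0]) cube([200, 4600, 2650]);


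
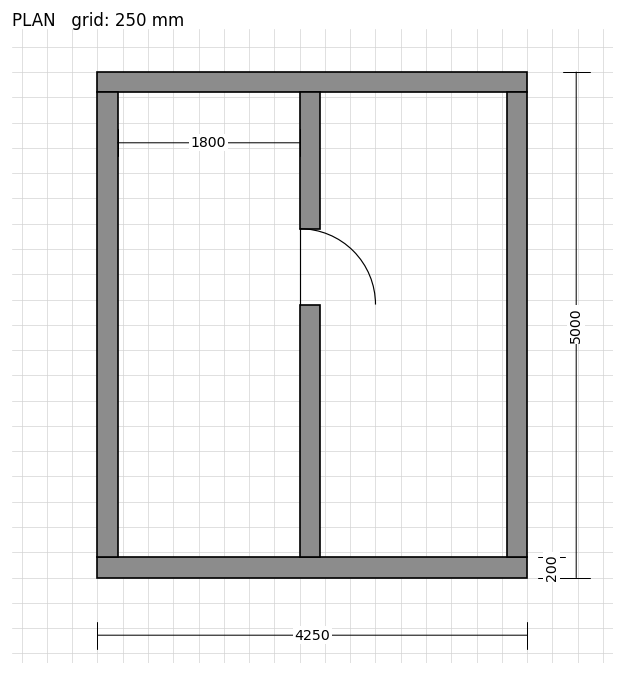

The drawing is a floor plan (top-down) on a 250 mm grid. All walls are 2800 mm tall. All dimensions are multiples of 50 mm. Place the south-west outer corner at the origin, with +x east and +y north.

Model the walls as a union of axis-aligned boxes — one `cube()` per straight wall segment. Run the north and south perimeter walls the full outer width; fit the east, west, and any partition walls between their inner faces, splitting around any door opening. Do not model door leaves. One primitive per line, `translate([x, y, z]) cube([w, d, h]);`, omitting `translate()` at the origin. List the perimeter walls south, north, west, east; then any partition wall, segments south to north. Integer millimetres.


cube([4250, 200, 2800]);
translate([0, 4800, 0]) cube([4250, 200, 2800]);
translate([0, 200, 0]) cube([200, 4600, 2800]);
translate([4050, 200, 0]) cube([200, 4600, 2800]);
translate([2000, 200, 0]) cube([200, 2500, 2800]);
translate([2000, 3450, 0]) cube([200, 1350, 2800]);


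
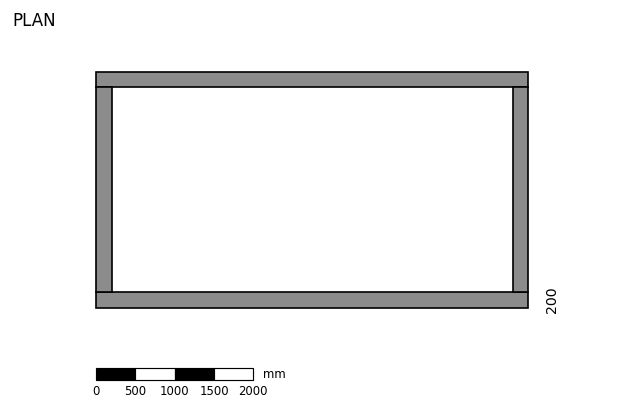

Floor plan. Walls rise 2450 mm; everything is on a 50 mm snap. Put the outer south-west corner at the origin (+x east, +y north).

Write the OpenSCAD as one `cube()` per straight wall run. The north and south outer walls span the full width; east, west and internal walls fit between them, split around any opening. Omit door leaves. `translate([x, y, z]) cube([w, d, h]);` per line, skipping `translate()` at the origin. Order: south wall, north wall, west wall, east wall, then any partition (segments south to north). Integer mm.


cube([5500, 200, 2450]);
translate([0, 2800, 0]) cube([5500, 200, 2450]);
translate([0, 200, 0]) cube([200, 2600, 2450]);
translate([5300, 200, 0]) cube([200, 2600, 2450]);
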